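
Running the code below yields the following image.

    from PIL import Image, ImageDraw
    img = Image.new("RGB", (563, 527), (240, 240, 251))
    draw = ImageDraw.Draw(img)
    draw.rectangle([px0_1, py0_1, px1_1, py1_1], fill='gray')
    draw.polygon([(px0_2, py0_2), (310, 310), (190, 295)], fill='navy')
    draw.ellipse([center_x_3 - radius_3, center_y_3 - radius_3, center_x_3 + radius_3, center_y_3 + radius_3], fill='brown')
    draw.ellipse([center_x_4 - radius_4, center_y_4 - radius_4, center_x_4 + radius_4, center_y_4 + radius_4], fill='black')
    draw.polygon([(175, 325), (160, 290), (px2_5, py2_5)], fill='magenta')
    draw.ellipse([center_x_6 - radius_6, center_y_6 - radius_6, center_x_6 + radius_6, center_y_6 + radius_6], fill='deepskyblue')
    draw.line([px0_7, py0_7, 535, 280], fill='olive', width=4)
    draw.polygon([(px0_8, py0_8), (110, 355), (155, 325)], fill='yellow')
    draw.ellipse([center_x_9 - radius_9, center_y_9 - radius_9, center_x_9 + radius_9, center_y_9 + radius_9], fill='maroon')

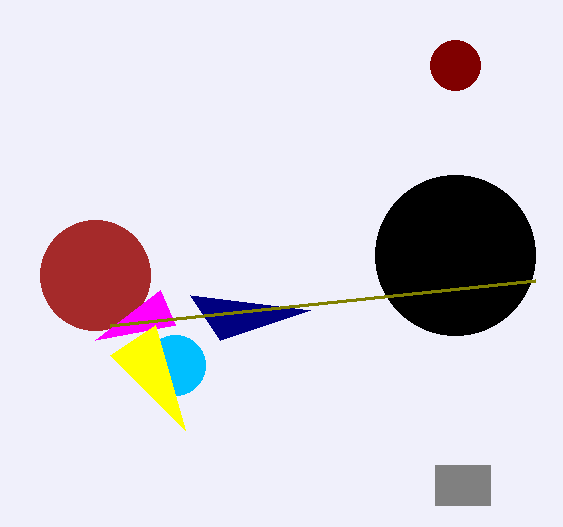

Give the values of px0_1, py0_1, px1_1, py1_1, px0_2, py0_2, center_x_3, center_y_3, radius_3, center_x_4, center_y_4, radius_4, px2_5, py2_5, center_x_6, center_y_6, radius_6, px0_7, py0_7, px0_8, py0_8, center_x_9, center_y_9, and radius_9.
px0_1 = 435, py0_1 = 465, px1_1 = 490, py1_1 = 505, px0_2 = 220, py0_2 = 340, center_x_3 = 95, center_y_3 = 275, radius_3 = 55, center_x_4 = 455, center_y_4 = 255, radius_4 = 80, px2_5 = 95, py2_5 = 340, center_x_6 = 175, center_y_6 = 365, radius_6 = 30, px0_7 = 110, py0_7 = 325, px0_8 = 185, py0_8 = 430, center_x_9 = 455, center_y_9 = 65, radius_9 = 25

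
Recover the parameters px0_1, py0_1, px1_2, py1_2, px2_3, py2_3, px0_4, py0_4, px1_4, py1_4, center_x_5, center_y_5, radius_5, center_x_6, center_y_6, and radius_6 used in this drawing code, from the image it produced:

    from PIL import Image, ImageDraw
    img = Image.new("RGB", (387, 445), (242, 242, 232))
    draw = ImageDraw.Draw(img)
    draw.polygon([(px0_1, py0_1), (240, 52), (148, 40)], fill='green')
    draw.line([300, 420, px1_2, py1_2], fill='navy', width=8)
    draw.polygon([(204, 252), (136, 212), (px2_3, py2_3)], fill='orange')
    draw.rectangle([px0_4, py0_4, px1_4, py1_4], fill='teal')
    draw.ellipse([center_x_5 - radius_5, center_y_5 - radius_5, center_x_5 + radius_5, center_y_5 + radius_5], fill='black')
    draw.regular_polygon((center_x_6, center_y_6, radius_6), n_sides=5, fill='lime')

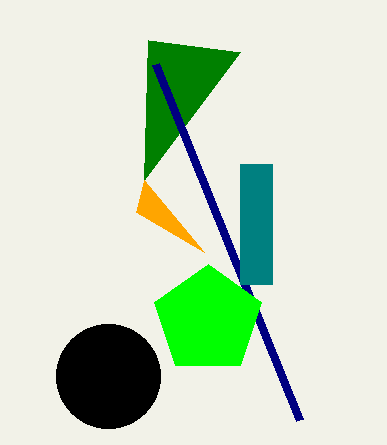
px0_1 = 144
py0_1 = 180
px1_2 = 156
py1_2 = 64
px2_3 = 144
py2_3 = 180
px0_4 = 240
py0_4 = 164
px1_4 = 272
py1_4 = 284
center_x_5 = 108
center_y_5 = 376
radius_5 = 52
center_x_6 = 208
center_y_6 = 320
radius_6 = 56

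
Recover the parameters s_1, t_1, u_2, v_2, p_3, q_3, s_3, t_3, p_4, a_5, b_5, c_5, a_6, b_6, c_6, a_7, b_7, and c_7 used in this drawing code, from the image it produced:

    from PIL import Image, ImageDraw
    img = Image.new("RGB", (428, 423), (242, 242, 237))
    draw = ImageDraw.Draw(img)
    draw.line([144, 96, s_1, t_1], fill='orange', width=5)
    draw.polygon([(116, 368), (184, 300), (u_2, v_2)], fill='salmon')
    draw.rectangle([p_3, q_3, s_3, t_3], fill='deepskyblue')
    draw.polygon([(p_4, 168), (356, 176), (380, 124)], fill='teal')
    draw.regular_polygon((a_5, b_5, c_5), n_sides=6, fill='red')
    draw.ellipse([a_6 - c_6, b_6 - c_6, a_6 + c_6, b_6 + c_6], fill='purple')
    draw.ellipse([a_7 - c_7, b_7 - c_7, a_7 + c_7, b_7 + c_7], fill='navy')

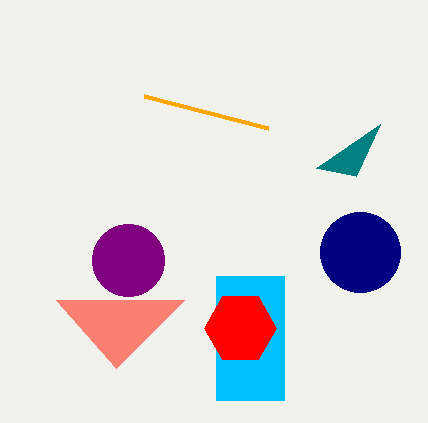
s_1 = 268, t_1 = 128, u_2 = 56, v_2 = 300, p_3 = 216, q_3 = 276, s_3 = 284, t_3 = 400, p_4 = 316, a_5 = 240, b_5 = 328, c_5 = 36, a_6 = 128, b_6 = 260, c_6 = 36, a_7 = 360, b_7 = 252, c_7 = 40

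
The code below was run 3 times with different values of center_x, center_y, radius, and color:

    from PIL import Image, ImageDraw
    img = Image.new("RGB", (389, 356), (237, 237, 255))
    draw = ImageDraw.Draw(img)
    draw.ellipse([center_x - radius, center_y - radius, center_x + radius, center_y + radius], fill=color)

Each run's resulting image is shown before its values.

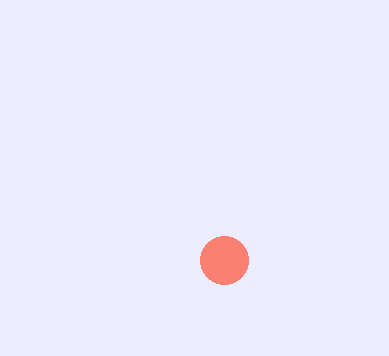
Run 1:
center_x = 224, center_y = 260, radius = 24, color = 'salmon'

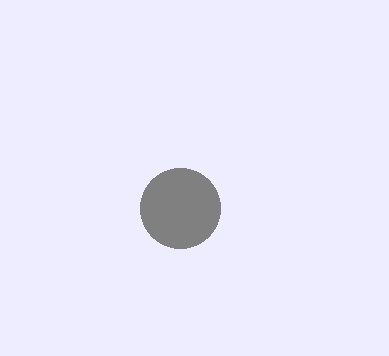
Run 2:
center_x = 180; center_y = 208; radius = 40; color = 'gray'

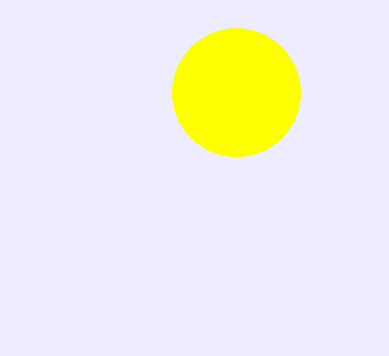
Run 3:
center_x = 236, center_y = 92, radius = 64, color = 'yellow'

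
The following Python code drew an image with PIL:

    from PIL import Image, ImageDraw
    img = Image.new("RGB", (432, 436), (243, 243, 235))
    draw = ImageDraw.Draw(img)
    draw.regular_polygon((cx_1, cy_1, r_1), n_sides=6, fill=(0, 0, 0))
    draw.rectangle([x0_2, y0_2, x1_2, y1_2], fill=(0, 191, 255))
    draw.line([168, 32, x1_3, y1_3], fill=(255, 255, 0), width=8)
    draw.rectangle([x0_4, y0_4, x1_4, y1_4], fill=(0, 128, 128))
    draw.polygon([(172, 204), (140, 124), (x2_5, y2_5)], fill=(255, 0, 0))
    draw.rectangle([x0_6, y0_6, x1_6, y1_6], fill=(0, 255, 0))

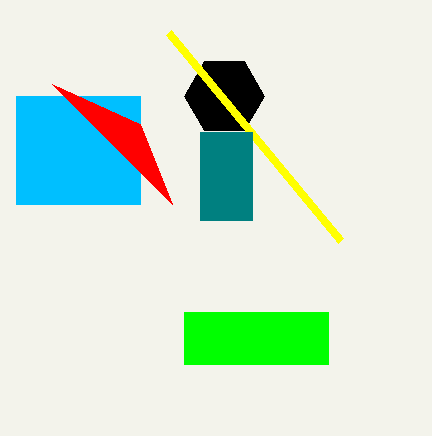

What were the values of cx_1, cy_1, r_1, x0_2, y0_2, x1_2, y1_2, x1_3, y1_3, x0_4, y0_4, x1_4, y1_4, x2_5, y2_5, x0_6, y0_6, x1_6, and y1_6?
cx_1 = 224, cy_1 = 96, r_1 = 40, x0_2 = 16, y0_2 = 96, x1_2 = 140, y1_2 = 204, x1_3 = 340, y1_3 = 240, x0_4 = 200, y0_4 = 132, x1_4 = 252, y1_4 = 220, x2_5 = 52, y2_5 = 84, x0_6 = 184, y0_6 = 312, x1_6 = 328, y1_6 = 364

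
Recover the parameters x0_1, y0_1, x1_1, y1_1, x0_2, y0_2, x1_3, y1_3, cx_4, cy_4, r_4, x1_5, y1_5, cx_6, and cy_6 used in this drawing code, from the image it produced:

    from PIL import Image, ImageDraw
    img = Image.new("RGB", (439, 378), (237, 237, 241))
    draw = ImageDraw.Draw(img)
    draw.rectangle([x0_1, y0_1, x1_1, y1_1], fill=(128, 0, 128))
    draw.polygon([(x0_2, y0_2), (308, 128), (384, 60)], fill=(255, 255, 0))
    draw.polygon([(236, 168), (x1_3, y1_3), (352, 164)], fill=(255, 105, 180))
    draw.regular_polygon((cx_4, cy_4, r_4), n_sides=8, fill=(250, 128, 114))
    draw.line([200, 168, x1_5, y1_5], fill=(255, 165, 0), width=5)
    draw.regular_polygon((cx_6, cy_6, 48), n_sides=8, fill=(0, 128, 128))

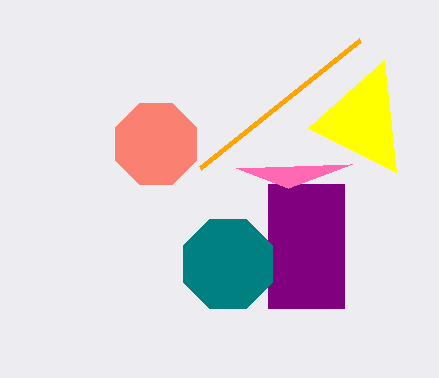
x0_1 = 268, y0_1 = 184, x1_1 = 344, y1_1 = 308, x0_2 = 396, y0_2 = 172, x1_3 = 288, y1_3 = 188, cx_4 = 156, cy_4 = 144, r_4 = 44, x1_5 = 360, y1_5 = 40, cx_6 = 228, cy_6 = 264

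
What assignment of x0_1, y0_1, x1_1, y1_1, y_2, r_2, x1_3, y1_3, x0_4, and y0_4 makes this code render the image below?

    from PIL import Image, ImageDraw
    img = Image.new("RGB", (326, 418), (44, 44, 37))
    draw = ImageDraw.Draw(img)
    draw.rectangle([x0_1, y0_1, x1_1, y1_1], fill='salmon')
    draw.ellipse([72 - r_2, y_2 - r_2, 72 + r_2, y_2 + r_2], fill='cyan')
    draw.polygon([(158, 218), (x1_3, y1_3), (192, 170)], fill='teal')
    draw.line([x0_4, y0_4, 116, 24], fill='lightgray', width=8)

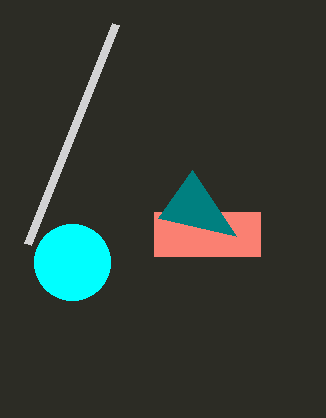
x0_1 = 154
y0_1 = 212
x1_1 = 260
y1_1 = 256
y_2 = 262
r_2 = 38
x1_3 = 236
y1_3 = 236
x0_4 = 28
y0_4 = 244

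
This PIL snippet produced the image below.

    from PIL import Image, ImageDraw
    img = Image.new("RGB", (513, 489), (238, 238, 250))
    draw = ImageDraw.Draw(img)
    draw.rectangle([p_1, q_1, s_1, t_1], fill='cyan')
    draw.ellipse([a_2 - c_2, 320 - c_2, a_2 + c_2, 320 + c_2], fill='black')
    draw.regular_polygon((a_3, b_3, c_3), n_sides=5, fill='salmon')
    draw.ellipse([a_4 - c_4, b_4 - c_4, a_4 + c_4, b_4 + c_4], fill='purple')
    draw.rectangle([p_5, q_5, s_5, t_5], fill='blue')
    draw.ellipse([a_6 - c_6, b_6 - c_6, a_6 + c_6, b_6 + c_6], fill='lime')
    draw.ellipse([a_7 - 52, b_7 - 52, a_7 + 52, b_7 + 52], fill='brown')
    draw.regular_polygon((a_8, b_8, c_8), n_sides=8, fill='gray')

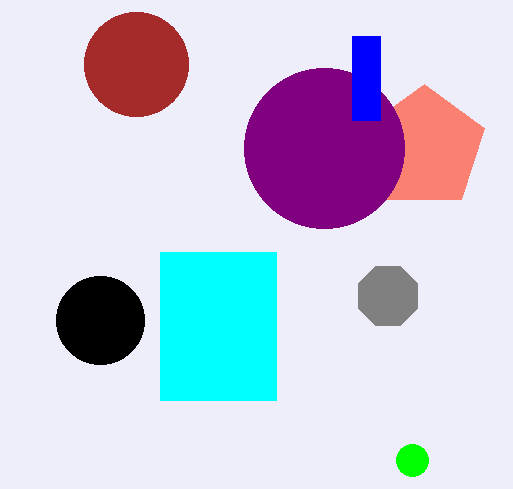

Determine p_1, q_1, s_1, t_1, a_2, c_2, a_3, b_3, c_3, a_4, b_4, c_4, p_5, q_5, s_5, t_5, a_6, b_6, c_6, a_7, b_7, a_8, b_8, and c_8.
p_1 = 160; q_1 = 252; s_1 = 276; t_1 = 400; a_2 = 100; c_2 = 44; a_3 = 424; b_3 = 148; c_3 = 64; a_4 = 324; b_4 = 148; c_4 = 80; p_5 = 352; q_5 = 36; s_5 = 380; t_5 = 120; a_6 = 412; b_6 = 460; c_6 = 16; a_7 = 136; b_7 = 64; a_8 = 388; b_8 = 296; c_8 = 32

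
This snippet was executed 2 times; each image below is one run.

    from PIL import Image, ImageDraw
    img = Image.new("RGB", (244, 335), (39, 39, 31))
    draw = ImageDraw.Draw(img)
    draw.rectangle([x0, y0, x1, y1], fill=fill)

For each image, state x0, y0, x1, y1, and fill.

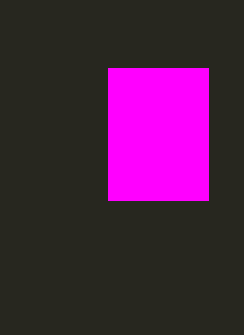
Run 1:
x0 = 108, y0 = 68, x1 = 208, y1 = 200, fill = 'magenta'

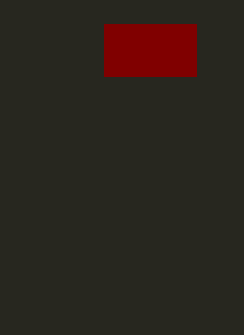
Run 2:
x0 = 104
y0 = 24
x1 = 196
y1 = 76
fill = 'maroon'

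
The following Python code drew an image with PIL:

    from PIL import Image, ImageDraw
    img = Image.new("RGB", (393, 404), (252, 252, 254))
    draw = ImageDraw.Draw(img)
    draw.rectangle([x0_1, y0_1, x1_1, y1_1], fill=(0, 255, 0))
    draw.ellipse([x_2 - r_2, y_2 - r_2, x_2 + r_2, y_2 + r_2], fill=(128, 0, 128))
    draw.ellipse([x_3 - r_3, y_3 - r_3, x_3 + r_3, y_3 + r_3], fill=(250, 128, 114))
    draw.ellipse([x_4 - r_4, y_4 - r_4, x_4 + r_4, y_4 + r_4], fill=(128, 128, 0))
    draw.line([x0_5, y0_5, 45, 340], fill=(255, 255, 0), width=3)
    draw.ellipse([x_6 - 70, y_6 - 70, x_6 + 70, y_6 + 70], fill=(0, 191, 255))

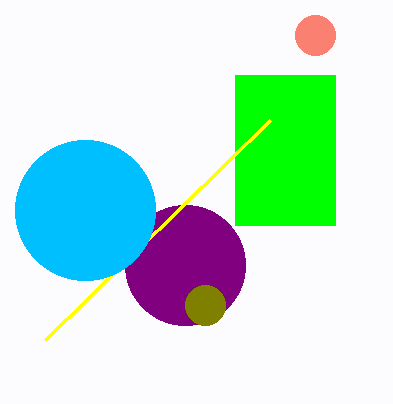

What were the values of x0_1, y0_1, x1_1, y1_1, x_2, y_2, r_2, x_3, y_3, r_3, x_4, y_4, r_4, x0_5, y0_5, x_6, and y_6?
x0_1 = 235, y0_1 = 75, x1_1 = 335, y1_1 = 225, x_2 = 185, y_2 = 265, r_2 = 60, x_3 = 315, y_3 = 35, r_3 = 20, x_4 = 205, y_4 = 305, r_4 = 20, x0_5 = 270, y0_5 = 120, x_6 = 85, y_6 = 210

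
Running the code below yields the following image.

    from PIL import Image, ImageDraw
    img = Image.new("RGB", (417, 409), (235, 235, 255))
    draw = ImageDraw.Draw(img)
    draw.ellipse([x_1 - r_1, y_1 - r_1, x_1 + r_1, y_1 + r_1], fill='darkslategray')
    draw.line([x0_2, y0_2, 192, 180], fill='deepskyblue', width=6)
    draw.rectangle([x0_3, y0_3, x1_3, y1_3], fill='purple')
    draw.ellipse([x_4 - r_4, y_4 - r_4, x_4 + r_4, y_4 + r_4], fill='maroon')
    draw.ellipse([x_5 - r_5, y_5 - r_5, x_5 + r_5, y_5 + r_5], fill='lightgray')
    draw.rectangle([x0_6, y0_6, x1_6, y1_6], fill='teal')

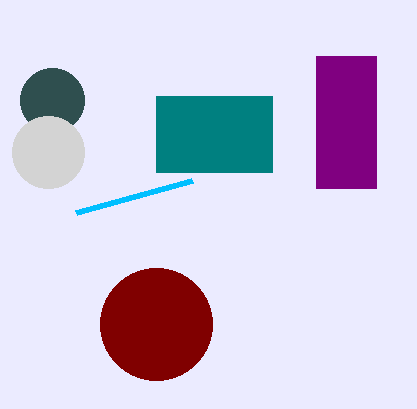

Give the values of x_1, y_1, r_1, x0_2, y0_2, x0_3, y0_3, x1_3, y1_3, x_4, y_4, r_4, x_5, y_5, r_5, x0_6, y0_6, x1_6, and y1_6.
x_1 = 52, y_1 = 100, r_1 = 32, x0_2 = 76, y0_2 = 212, x0_3 = 316, y0_3 = 56, x1_3 = 376, y1_3 = 188, x_4 = 156, y_4 = 324, r_4 = 56, x_5 = 48, y_5 = 152, r_5 = 36, x0_6 = 156, y0_6 = 96, x1_6 = 272, y1_6 = 172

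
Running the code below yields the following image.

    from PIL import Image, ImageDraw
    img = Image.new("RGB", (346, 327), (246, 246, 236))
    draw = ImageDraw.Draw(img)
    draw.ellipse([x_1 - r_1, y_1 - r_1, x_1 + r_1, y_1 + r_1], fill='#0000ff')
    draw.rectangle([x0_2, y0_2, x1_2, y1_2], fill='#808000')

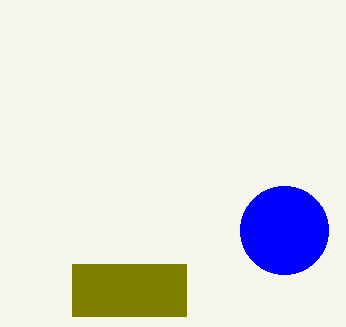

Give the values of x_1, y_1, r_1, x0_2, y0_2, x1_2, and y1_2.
x_1 = 284, y_1 = 230, r_1 = 44, x0_2 = 72, y0_2 = 264, x1_2 = 186, y1_2 = 316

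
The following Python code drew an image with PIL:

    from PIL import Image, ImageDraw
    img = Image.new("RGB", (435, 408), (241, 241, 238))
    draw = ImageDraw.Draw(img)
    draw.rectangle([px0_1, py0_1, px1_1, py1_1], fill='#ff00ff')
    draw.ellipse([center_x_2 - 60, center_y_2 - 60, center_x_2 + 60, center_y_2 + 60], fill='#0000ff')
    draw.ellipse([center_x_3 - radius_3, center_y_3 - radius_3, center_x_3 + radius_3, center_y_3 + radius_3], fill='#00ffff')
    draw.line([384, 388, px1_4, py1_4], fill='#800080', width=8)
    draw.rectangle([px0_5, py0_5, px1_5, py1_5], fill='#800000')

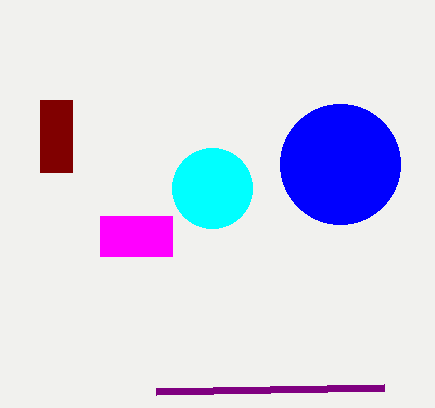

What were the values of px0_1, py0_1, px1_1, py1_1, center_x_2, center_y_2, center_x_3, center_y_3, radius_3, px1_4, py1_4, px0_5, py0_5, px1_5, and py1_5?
px0_1 = 100
py0_1 = 216
px1_1 = 172
py1_1 = 256
center_x_2 = 340
center_y_2 = 164
center_x_3 = 212
center_y_3 = 188
radius_3 = 40
px1_4 = 156
py1_4 = 392
px0_5 = 40
py0_5 = 100
px1_5 = 72
py1_5 = 172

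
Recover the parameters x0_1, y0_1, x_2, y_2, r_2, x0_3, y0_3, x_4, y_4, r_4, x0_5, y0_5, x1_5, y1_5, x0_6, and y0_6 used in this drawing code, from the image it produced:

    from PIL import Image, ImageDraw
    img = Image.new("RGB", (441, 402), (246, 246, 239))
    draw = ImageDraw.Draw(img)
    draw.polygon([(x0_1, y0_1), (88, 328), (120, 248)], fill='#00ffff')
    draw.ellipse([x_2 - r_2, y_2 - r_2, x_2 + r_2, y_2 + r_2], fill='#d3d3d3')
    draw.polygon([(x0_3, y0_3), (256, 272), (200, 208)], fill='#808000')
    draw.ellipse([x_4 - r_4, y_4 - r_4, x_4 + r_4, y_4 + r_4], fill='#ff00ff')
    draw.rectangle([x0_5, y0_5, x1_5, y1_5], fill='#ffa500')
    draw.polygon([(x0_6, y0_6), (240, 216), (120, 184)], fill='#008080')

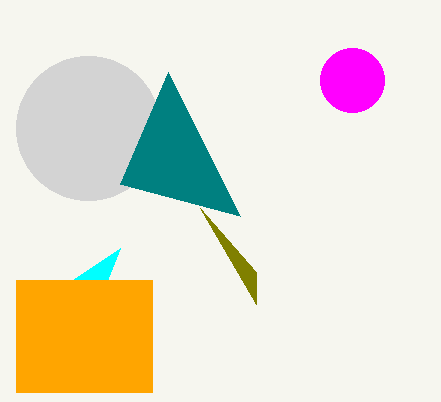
x0_1 = 72, y0_1 = 280, x_2 = 88, y_2 = 128, r_2 = 72, x0_3 = 256, y0_3 = 304, x_4 = 352, y_4 = 80, r_4 = 32, x0_5 = 16, y0_5 = 280, x1_5 = 152, y1_5 = 392, x0_6 = 168, y0_6 = 72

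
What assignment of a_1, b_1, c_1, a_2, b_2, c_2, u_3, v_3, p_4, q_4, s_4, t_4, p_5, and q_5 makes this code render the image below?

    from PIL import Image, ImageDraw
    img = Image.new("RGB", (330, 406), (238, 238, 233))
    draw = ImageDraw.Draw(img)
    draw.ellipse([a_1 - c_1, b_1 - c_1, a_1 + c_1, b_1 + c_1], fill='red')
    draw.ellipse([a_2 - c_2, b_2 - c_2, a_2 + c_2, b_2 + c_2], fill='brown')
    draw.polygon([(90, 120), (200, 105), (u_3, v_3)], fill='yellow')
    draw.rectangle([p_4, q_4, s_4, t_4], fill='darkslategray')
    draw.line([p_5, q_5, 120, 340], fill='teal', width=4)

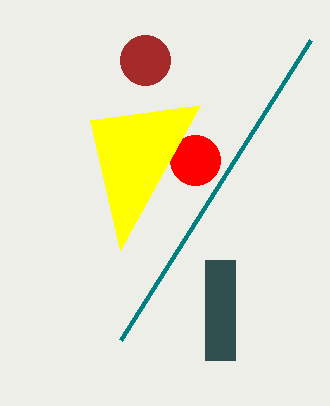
a_1 = 195
b_1 = 160
c_1 = 25
a_2 = 145
b_2 = 60
c_2 = 25
u_3 = 120
v_3 = 250
p_4 = 205
q_4 = 260
s_4 = 235
t_4 = 360
p_5 = 310
q_5 = 40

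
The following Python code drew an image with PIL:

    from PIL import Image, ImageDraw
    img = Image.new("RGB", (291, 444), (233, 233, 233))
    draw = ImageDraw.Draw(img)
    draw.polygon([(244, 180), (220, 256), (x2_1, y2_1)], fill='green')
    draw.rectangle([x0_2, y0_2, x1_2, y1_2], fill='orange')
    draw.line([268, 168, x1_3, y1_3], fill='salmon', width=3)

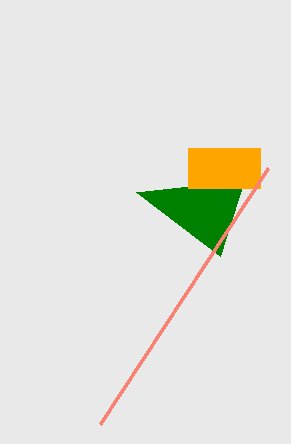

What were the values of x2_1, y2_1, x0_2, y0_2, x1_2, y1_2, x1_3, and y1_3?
x2_1 = 136, y2_1 = 192, x0_2 = 188, y0_2 = 148, x1_2 = 260, y1_2 = 188, x1_3 = 100, y1_3 = 424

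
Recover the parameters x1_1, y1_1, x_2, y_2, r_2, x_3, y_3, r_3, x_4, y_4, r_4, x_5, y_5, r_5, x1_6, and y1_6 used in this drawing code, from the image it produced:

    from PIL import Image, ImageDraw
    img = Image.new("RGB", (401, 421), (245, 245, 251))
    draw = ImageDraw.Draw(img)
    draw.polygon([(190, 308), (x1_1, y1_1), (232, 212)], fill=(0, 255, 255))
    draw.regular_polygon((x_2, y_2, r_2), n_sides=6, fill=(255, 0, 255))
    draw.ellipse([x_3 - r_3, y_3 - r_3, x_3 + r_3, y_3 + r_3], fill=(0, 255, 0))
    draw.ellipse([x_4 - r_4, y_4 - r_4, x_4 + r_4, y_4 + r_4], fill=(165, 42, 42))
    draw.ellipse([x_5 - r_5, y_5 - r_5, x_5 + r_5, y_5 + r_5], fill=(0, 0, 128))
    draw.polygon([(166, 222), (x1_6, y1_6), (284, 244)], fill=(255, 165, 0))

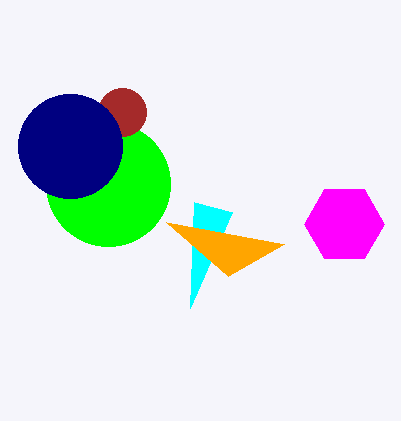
x1_1 = 194
y1_1 = 202
x_2 = 344
y_2 = 224
r_2 = 40
x_3 = 108
y_3 = 184
r_3 = 62
x_4 = 122
y_4 = 112
r_4 = 24
x_5 = 70
y_5 = 146
r_5 = 52
x1_6 = 228
y1_6 = 276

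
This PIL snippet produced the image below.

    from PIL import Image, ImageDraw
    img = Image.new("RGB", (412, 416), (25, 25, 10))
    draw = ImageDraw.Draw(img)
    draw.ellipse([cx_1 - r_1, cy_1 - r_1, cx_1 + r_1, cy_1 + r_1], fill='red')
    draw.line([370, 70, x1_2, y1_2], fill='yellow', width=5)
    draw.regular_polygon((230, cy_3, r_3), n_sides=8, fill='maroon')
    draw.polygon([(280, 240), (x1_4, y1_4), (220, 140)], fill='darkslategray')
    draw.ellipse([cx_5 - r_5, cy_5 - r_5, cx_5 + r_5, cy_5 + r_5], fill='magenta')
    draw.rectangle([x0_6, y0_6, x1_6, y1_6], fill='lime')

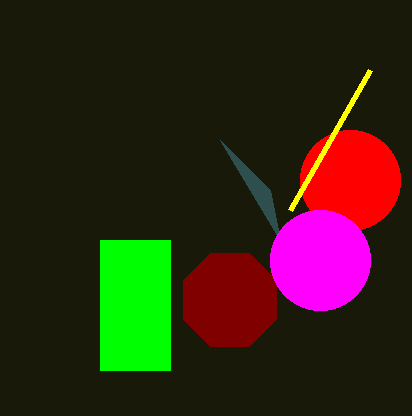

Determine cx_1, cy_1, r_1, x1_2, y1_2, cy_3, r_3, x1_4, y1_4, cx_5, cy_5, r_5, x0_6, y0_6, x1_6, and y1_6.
cx_1 = 350; cy_1 = 180; r_1 = 50; x1_2 = 290; y1_2 = 210; cy_3 = 300; r_3 = 50; x1_4 = 270; y1_4 = 190; cx_5 = 320; cy_5 = 260; r_5 = 50; x0_6 = 100; y0_6 = 240; x1_6 = 170; y1_6 = 370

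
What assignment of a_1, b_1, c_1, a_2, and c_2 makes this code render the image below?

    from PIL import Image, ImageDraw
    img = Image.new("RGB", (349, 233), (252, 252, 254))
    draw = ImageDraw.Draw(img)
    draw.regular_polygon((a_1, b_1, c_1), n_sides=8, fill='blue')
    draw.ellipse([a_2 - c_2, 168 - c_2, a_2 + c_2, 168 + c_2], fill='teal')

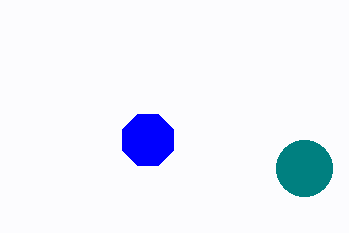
a_1 = 148
b_1 = 140
c_1 = 28
a_2 = 304
c_2 = 28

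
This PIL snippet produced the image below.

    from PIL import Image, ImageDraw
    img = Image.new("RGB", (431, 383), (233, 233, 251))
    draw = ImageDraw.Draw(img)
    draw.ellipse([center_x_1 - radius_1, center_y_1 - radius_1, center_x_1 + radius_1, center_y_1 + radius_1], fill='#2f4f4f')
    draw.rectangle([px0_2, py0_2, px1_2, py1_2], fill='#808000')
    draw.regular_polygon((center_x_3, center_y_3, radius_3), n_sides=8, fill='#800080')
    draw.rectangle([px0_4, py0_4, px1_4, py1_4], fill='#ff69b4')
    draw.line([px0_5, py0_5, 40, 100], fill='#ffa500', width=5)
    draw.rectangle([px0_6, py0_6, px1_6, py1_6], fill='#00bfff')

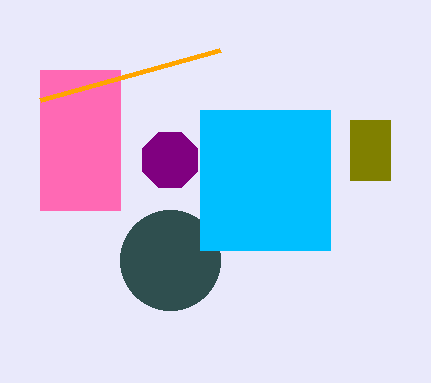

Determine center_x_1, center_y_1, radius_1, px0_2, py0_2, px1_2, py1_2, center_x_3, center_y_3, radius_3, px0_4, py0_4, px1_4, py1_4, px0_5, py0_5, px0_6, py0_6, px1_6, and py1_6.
center_x_1 = 170
center_y_1 = 260
radius_1 = 50
px0_2 = 350
py0_2 = 120
px1_2 = 390
py1_2 = 180
center_x_3 = 170
center_y_3 = 160
radius_3 = 30
px0_4 = 40
py0_4 = 70
px1_4 = 120
py1_4 = 210
px0_5 = 220
py0_5 = 50
px0_6 = 200
py0_6 = 110
px1_6 = 330
py1_6 = 250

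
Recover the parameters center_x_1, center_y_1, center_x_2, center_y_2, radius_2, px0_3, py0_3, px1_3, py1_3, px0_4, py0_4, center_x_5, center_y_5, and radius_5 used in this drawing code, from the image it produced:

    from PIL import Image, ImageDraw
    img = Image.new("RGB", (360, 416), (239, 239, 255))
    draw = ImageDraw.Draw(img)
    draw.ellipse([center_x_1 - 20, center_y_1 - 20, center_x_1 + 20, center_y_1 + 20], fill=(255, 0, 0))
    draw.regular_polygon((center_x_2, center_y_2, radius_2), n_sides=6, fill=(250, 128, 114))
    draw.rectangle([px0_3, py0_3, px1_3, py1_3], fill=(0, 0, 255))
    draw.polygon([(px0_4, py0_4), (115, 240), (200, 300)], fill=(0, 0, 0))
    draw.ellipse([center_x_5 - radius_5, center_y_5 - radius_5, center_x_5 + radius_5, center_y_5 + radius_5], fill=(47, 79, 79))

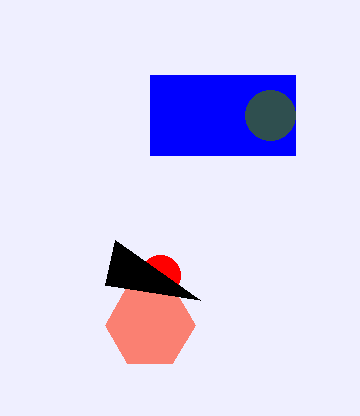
center_x_1 = 160
center_y_1 = 275
center_x_2 = 150
center_y_2 = 325
radius_2 = 45
px0_3 = 150
py0_3 = 75
px1_3 = 295
py1_3 = 155
px0_4 = 105
py0_4 = 285
center_x_5 = 270
center_y_5 = 115
radius_5 = 25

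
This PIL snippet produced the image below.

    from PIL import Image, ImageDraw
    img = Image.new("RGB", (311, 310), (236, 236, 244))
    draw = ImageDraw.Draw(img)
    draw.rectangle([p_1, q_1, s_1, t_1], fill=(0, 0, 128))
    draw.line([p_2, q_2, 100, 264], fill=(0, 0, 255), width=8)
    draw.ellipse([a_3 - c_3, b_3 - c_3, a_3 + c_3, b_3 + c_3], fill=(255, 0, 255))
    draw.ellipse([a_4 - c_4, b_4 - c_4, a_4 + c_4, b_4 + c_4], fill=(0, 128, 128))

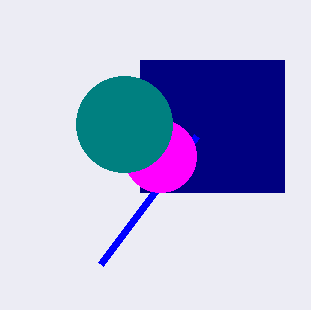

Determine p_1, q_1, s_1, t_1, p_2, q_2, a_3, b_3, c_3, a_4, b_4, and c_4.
p_1 = 140, q_1 = 60, s_1 = 284, t_1 = 192, p_2 = 196, q_2 = 136, a_3 = 160, b_3 = 156, c_3 = 36, a_4 = 124, b_4 = 124, c_4 = 48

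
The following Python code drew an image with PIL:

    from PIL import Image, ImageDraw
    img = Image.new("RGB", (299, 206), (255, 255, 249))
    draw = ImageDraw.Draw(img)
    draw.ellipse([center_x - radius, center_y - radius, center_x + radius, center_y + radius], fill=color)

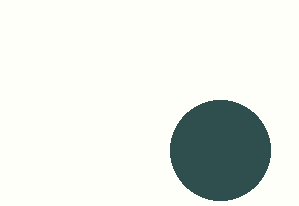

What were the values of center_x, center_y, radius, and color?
center_x = 220; center_y = 150; radius = 50; color = 'darkslategray'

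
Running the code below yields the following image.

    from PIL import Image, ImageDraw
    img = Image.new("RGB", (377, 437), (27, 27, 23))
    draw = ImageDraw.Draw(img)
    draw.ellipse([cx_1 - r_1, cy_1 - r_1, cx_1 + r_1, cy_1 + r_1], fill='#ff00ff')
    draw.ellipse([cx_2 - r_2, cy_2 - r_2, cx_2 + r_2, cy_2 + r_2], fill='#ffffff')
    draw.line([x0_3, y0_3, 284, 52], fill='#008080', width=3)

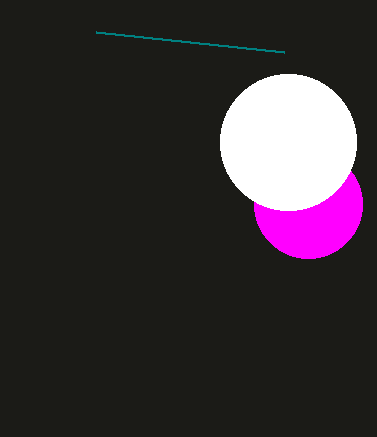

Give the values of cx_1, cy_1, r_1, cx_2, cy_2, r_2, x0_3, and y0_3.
cx_1 = 308
cy_1 = 204
r_1 = 54
cx_2 = 288
cy_2 = 142
r_2 = 68
x0_3 = 96
y0_3 = 32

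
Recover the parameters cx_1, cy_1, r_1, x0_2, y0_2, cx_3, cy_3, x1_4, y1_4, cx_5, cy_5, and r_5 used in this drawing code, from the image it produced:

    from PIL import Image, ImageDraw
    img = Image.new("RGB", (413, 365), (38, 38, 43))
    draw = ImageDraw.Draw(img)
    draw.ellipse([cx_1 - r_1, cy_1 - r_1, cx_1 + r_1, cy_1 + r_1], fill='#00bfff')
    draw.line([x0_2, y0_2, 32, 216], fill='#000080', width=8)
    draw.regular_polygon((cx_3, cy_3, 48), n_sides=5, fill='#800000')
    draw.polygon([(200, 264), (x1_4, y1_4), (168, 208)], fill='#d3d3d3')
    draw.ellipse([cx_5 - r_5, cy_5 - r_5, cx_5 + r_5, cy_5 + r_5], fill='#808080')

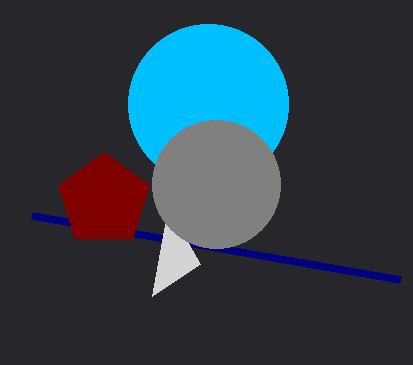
cx_1 = 208; cy_1 = 104; r_1 = 80; x0_2 = 400; y0_2 = 280; cx_3 = 104; cy_3 = 200; x1_4 = 152; y1_4 = 296; cx_5 = 216; cy_5 = 184; r_5 = 64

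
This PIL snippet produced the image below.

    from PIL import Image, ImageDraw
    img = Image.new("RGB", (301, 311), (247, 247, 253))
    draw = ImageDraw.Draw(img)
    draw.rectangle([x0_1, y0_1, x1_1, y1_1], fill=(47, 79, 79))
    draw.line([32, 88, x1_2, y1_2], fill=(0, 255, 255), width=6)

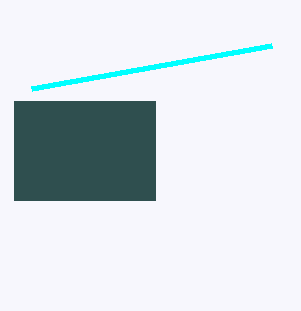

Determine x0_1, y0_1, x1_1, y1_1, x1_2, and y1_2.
x0_1 = 14
y0_1 = 101
x1_1 = 155
y1_1 = 200
x1_2 = 272
y1_2 = 45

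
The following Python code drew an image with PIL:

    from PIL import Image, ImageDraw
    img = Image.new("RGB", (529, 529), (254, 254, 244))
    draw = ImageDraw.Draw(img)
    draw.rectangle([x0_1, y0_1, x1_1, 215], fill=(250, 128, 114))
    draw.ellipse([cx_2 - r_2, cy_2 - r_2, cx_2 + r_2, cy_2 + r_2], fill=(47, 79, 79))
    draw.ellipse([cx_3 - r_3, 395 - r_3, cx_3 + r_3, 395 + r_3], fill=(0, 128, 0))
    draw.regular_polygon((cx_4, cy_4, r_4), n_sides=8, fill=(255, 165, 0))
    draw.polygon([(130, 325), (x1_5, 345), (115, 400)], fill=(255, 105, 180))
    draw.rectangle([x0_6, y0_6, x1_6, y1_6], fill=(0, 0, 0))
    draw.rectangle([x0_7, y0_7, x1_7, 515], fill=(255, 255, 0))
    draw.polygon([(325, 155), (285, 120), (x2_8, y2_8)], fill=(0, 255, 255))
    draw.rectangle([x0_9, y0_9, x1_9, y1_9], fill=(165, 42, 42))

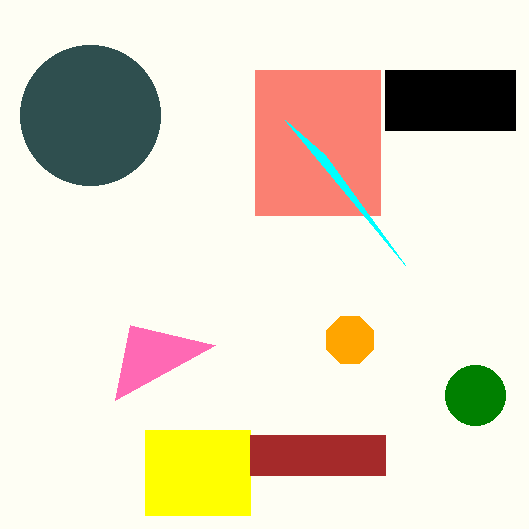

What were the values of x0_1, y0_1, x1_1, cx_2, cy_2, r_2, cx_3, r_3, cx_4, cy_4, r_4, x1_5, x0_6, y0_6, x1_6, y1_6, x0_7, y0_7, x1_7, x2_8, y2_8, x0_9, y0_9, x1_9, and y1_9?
x0_1 = 255, y0_1 = 70, x1_1 = 380, cx_2 = 90, cy_2 = 115, r_2 = 70, cx_3 = 475, r_3 = 30, cx_4 = 350, cy_4 = 340, r_4 = 25, x1_5 = 215, x0_6 = 385, y0_6 = 70, x1_6 = 515, y1_6 = 130, x0_7 = 145, y0_7 = 430, x1_7 = 250, x2_8 = 405, y2_8 = 265, x0_9 = 250, y0_9 = 435, x1_9 = 385, y1_9 = 475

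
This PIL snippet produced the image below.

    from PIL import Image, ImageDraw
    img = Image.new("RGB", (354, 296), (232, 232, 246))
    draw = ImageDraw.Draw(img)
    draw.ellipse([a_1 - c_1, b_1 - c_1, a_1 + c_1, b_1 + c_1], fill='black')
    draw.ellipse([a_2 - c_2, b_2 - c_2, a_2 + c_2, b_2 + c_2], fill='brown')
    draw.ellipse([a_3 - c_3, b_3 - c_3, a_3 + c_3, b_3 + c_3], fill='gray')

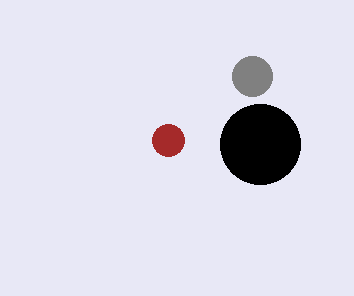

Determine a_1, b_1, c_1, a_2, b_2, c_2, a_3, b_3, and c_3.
a_1 = 260, b_1 = 144, c_1 = 40, a_2 = 168, b_2 = 140, c_2 = 16, a_3 = 252, b_3 = 76, c_3 = 20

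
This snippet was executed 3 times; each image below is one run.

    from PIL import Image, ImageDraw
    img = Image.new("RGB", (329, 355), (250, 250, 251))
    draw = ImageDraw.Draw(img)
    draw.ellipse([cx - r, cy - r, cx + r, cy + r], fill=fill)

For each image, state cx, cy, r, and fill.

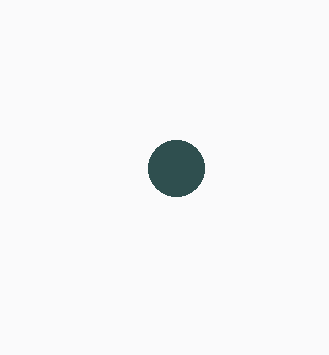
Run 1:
cx = 176; cy = 168; r = 28; fill = 'darkslategray'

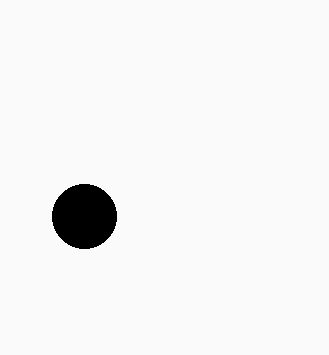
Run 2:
cx = 84; cy = 216; r = 32; fill = 'black'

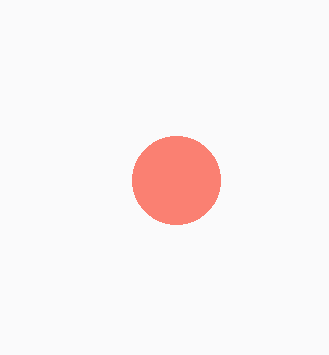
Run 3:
cx = 176, cy = 180, r = 44, fill = 'salmon'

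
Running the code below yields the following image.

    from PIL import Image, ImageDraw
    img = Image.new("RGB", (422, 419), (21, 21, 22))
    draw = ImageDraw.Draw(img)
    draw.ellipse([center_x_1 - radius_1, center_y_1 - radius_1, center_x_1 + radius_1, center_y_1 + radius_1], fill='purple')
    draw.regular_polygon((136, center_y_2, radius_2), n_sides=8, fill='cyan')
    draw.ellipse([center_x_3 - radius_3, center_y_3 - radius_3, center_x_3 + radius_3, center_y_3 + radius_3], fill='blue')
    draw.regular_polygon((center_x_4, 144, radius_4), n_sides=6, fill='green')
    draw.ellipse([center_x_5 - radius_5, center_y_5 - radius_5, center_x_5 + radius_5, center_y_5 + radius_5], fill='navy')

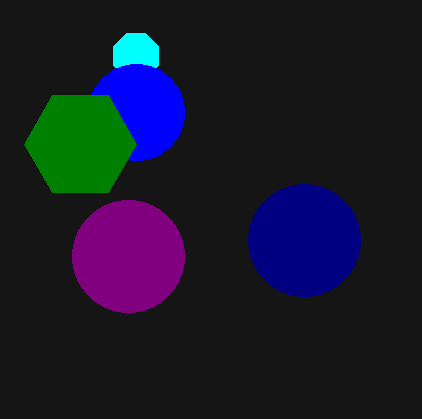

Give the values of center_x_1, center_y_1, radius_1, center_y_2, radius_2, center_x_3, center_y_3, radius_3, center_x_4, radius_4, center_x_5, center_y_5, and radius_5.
center_x_1 = 128
center_y_1 = 256
radius_1 = 56
center_y_2 = 56
radius_2 = 24
center_x_3 = 136
center_y_3 = 112
radius_3 = 48
center_x_4 = 80
radius_4 = 56
center_x_5 = 304
center_y_5 = 240
radius_5 = 56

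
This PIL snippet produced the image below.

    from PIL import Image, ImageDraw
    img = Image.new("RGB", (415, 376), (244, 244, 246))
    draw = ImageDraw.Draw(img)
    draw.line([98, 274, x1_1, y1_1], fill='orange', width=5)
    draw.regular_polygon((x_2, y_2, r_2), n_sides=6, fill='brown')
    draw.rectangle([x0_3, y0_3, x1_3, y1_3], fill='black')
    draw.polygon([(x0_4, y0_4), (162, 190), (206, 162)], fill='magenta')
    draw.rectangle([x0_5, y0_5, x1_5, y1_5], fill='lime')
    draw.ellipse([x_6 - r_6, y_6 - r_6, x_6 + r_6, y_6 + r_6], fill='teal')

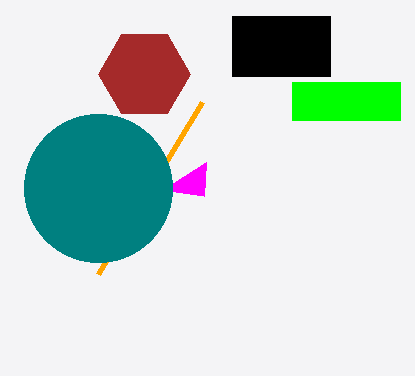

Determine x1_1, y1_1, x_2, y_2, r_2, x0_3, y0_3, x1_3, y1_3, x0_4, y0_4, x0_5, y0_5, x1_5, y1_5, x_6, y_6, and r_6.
x1_1 = 202; y1_1 = 102; x_2 = 144; y_2 = 74; r_2 = 46; x0_3 = 232; y0_3 = 16; x1_3 = 330; y1_3 = 76; x0_4 = 204; y0_4 = 196; x0_5 = 292; y0_5 = 82; x1_5 = 400; y1_5 = 120; x_6 = 98; y_6 = 188; r_6 = 74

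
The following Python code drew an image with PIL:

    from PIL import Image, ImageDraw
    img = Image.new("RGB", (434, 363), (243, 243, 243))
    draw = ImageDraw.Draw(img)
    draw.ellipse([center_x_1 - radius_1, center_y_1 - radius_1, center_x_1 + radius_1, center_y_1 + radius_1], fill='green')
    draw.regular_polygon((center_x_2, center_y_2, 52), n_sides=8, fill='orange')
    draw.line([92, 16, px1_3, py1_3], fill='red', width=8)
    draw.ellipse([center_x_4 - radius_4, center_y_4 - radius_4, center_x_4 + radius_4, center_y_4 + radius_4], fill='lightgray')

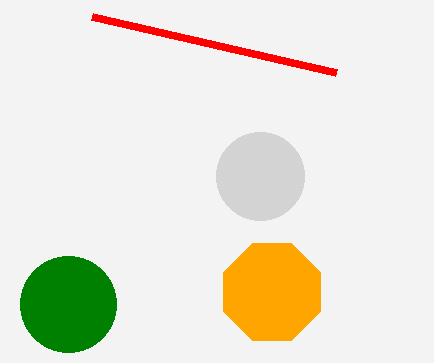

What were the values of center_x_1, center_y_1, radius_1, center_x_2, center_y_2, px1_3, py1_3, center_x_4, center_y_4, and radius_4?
center_x_1 = 68
center_y_1 = 304
radius_1 = 48
center_x_2 = 272
center_y_2 = 292
px1_3 = 336
py1_3 = 72
center_x_4 = 260
center_y_4 = 176
radius_4 = 44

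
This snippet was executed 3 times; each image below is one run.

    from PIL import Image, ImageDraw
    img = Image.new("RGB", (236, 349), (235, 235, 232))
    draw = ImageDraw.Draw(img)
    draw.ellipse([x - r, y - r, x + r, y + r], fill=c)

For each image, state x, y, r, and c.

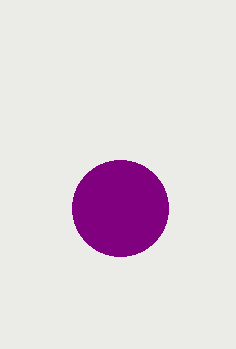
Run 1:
x = 120; y = 208; r = 48; c = 'purple'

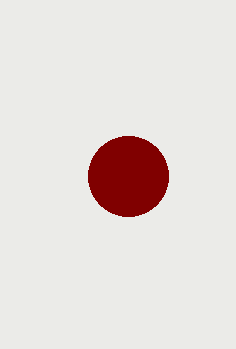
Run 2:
x = 128
y = 176
r = 40
c = 'maroon'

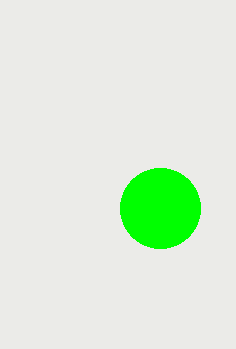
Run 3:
x = 160, y = 208, r = 40, c = 'lime'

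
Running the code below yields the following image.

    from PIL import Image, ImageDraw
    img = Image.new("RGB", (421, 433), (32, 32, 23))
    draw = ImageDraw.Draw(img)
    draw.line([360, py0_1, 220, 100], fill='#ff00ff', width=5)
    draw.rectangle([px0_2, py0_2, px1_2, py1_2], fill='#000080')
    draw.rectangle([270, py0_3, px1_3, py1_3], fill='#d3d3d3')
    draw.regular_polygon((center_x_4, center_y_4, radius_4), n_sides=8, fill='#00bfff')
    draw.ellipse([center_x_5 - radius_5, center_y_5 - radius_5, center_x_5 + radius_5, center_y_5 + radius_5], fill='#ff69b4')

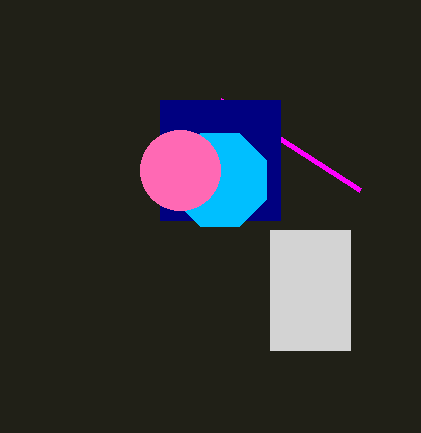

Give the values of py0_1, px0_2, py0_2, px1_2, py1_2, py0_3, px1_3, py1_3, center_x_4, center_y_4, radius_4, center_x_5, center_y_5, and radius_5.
py0_1 = 190; px0_2 = 160; py0_2 = 100; px1_2 = 280; py1_2 = 220; py0_3 = 230; px1_3 = 350; py1_3 = 350; center_x_4 = 220; center_y_4 = 180; radius_4 = 50; center_x_5 = 180; center_y_5 = 170; radius_5 = 40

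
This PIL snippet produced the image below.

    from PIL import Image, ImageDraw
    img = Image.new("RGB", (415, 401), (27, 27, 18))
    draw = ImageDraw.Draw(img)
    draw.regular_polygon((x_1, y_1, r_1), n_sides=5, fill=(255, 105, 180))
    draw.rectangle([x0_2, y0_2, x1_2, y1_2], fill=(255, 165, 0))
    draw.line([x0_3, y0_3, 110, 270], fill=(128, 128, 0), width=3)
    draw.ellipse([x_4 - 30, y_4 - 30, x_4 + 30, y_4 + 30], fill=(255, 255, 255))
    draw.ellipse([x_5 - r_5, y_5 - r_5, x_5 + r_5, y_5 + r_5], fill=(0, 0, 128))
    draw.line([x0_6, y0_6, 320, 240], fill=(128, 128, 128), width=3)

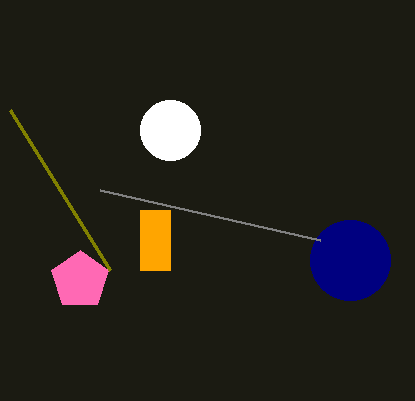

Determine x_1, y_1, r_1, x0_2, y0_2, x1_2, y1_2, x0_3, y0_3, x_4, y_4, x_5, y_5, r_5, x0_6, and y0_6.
x_1 = 80; y_1 = 280; r_1 = 30; x0_2 = 140; y0_2 = 210; x1_2 = 170; y1_2 = 270; x0_3 = 10; y0_3 = 110; x_4 = 170; y_4 = 130; x_5 = 350; y_5 = 260; r_5 = 40; x0_6 = 100; y0_6 = 190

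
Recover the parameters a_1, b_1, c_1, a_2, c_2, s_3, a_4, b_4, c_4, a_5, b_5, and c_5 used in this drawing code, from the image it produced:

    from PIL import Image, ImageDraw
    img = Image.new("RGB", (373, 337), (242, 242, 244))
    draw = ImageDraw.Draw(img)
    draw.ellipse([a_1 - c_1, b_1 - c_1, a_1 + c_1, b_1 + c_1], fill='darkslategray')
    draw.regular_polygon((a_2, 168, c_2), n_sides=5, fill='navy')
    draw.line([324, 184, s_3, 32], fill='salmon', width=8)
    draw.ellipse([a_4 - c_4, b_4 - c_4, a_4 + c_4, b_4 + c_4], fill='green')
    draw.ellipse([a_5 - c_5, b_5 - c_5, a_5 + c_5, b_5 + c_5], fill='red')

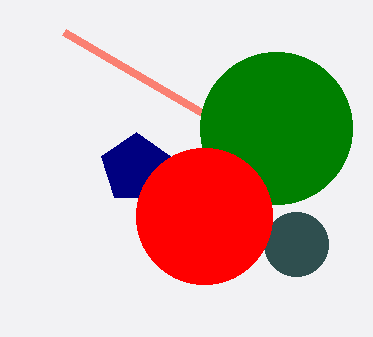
a_1 = 296; b_1 = 244; c_1 = 32; a_2 = 136; c_2 = 36; s_3 = 64; a_4 = 276; b_4 = 128; c_4 = 76; a_5 = 204; b_5 = 216; c_5 = 68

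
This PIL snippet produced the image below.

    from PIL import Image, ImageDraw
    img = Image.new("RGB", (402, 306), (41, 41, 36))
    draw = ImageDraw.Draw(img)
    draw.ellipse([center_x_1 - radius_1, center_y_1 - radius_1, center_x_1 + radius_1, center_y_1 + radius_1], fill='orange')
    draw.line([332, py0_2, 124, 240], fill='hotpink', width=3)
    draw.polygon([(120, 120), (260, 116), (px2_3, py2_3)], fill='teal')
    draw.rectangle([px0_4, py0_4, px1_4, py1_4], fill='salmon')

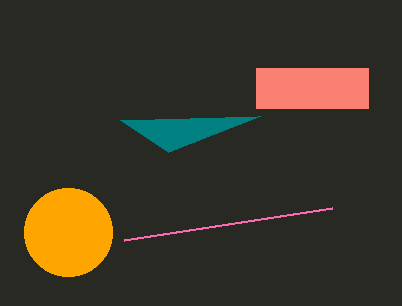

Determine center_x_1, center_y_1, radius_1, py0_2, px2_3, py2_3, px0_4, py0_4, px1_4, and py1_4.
center_x_1 = 68; center_y_1 = 232; radius_1 = 44; py0_2 = 208; px2_3 = 168; py2_3 = 152; px0_4 = 256; py0_4 = 68; px1_4 = 368; py1_4 = 108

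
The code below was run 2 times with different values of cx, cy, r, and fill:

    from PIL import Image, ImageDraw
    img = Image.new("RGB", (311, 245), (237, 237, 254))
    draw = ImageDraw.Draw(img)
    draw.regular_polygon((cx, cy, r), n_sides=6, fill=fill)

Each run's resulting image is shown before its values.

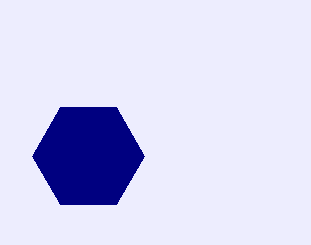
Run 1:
cx = 88, cy = 156, r = 56, fill = 'navy'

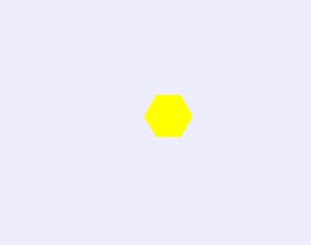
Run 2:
cx = 168; cy = 116; r = 24; fill = 'yellow'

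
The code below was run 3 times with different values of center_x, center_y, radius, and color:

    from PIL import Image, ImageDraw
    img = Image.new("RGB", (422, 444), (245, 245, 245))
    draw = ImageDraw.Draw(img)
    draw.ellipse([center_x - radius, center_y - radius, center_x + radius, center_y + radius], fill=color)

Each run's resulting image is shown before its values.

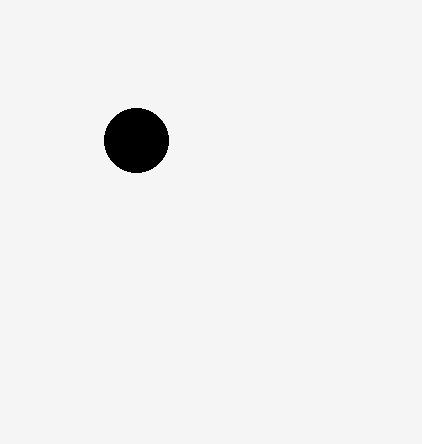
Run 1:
center_x = 136
center_y = 140
radius = 32
color = 'black'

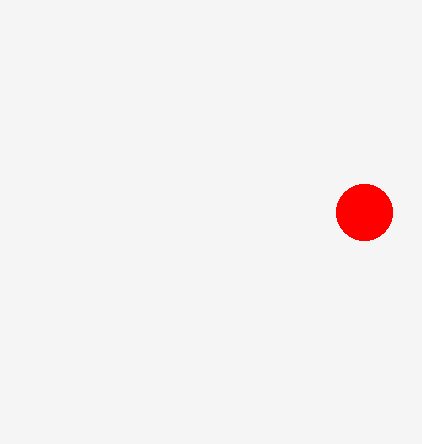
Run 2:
center_x = 364, center_y = 212, radius = 28, color = 'red'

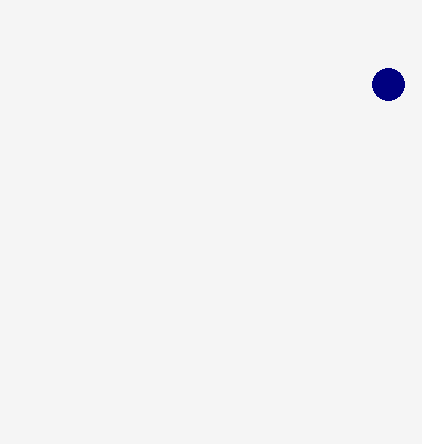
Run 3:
center_x = 388, center_y = 84, radius = 16, color = 'navy'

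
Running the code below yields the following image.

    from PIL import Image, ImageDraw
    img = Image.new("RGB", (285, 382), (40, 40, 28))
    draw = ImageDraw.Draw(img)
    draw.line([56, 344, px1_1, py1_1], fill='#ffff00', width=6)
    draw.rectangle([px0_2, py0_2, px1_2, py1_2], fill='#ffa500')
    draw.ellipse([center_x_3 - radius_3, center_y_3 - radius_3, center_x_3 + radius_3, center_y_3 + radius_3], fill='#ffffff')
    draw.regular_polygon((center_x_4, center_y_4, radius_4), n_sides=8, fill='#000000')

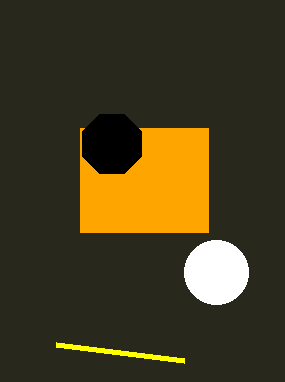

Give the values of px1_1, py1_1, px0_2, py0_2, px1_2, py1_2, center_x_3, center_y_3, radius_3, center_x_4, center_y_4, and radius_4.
px1_1 = 184
py1_1 = 360
px0_2 = 80
py0_2 = 128
px1_2 = 208
py1_2 = 232
center_x_3 = 216
center_y_3 = 272
radius_3 = 32
center_x_4 = 112
center_y_4 = 144
radius_4 = 32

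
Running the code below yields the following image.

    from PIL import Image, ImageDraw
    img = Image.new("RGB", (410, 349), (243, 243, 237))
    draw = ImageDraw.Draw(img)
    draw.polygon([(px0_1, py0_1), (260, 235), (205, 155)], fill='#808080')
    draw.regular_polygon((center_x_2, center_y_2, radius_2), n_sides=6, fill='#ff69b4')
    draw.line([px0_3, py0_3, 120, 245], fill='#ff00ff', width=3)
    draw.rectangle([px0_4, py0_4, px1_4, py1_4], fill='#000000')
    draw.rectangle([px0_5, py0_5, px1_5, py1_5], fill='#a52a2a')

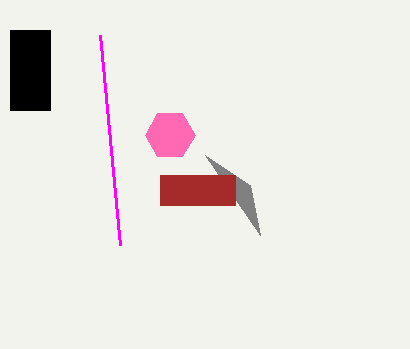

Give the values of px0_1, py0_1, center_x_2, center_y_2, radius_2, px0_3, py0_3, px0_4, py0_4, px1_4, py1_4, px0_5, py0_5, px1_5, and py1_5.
px0_1 = 250; py0_1 = 185; center_x_2 = 170; center_y_2 = 135; radius_2 = 25; px0_3 = 100; py0_3 = 35; px0_4 = 10; py0_4 = 30; px1_4 = 50; py1_4 = 110; px0_5 = 160; py0_5 = 175; px1_5 = 235; py1_5 = 205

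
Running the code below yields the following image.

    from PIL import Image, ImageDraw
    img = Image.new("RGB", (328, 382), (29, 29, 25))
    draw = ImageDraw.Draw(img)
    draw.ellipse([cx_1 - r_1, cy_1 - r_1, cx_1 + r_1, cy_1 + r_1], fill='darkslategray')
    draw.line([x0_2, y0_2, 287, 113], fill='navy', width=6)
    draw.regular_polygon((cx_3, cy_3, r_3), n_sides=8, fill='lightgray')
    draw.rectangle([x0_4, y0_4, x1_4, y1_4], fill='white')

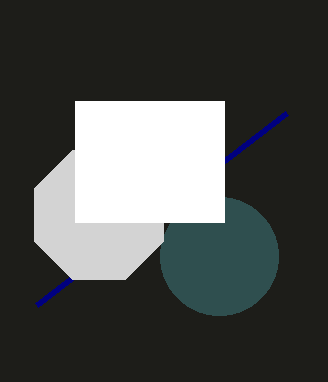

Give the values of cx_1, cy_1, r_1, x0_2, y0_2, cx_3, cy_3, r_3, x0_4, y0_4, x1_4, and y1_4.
cx_1 = 219, cy_1 = 256, r_1 = 59, x0_2 = 37, y0_2 = 305, cx_3 = 99, cy_3 = 215, r_3 = 70, x0_4 = 75, y0_4 = 101, x1_4 = 224, y1_4 = 222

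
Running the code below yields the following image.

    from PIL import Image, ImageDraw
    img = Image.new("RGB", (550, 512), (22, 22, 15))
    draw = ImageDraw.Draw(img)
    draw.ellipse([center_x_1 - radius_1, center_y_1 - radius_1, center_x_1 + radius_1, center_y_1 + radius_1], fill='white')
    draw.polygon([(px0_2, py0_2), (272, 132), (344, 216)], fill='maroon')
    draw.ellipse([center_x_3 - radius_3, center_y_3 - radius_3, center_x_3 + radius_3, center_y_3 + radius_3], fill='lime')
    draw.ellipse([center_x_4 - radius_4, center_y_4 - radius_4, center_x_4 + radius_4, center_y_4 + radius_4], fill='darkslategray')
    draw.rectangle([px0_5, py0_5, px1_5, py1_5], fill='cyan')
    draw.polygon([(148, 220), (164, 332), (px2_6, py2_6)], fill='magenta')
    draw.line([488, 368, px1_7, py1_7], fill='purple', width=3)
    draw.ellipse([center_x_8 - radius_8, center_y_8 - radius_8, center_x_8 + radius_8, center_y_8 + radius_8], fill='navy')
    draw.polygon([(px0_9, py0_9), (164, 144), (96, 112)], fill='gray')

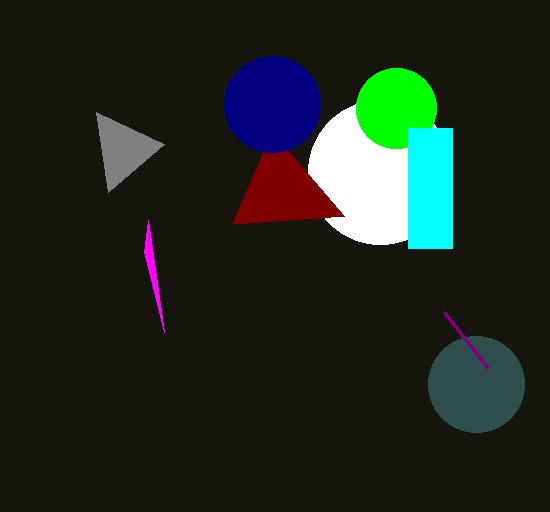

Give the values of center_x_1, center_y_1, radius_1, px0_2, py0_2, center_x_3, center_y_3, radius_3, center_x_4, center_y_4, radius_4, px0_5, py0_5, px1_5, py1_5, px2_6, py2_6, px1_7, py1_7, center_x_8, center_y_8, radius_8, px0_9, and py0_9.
center_x_1 = 380; center_y_1 = 172; radius_1 = 72; px0_2 = 232; py0_2 = 224; center_x_3 = 396; center_y_3 = 108; radius_3 = 40; center_x_4 = 476; center_y_4 = 384; radius_4 = 48; px0_5 = 408; py0_5 = 128; px1_5 = 452; py1_5 = 248; px2_6 = 144; py2_6 = 252; px1_7 = 444; py1_7 = 312; center_x_8 = 272; center_y_8 = 104; radius_8 = 48; px0_9 = 108; py0_9 = 192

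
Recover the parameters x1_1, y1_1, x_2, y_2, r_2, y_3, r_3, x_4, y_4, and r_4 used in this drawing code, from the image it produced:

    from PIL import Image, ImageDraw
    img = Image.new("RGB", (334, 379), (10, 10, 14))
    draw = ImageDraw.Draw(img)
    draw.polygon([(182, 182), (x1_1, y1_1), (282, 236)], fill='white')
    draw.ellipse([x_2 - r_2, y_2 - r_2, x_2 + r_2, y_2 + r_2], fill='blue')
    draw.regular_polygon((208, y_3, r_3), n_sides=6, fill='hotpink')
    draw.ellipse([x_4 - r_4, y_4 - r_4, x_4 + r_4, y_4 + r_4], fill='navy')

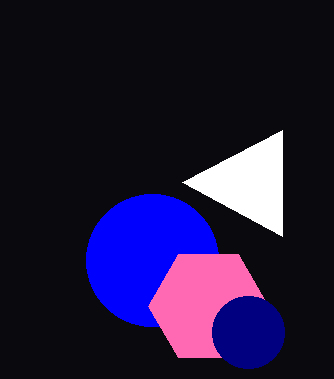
x1_1 = 282; y1_1 = 130; x_2 = 152; y_2 = 260; r_2 = 66; y_3 = 306; r_3 = 60; x_4 = 248; y_4 = 332; r_4 = 36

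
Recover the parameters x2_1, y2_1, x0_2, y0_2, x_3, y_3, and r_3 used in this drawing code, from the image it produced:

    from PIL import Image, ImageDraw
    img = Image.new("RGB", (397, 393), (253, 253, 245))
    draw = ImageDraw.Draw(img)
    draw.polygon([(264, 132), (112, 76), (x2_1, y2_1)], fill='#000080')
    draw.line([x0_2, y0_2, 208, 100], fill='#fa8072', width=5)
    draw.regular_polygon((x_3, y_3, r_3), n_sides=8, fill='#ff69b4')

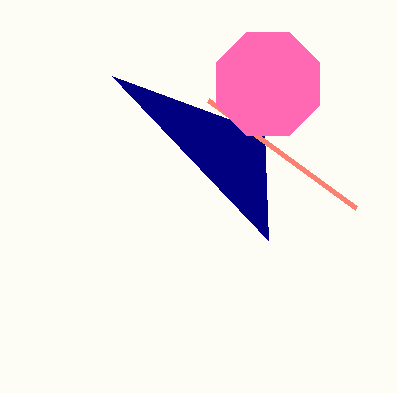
x2_1 = 268
y2_1 = 240
x0_2 = 356
y0_2 = 208
x_3 = 268
y_3 = 84
r_3 = 56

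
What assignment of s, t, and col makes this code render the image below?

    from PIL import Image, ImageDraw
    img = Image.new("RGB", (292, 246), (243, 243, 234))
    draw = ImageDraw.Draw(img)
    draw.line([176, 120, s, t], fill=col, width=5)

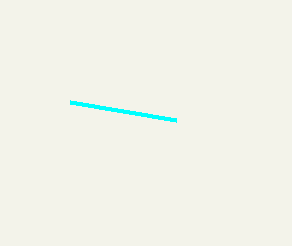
s = 70
t = 102
col = 'cyan'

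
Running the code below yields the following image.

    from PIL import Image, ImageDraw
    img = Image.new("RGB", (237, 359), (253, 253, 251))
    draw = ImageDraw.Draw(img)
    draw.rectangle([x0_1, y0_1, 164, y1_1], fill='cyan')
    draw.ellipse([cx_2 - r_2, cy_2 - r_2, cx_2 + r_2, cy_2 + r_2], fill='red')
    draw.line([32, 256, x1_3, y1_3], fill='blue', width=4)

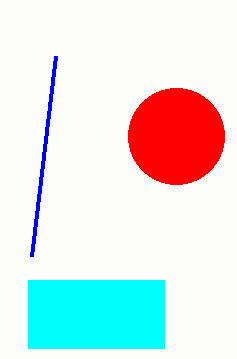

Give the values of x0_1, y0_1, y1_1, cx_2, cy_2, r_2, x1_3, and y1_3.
x0_1 = 28, y0_1 = 280, y1_1 = 348, cx_2 = 176, cy_2 = 136, r_2 = 48, x1_3 = 56, y1_3 = 56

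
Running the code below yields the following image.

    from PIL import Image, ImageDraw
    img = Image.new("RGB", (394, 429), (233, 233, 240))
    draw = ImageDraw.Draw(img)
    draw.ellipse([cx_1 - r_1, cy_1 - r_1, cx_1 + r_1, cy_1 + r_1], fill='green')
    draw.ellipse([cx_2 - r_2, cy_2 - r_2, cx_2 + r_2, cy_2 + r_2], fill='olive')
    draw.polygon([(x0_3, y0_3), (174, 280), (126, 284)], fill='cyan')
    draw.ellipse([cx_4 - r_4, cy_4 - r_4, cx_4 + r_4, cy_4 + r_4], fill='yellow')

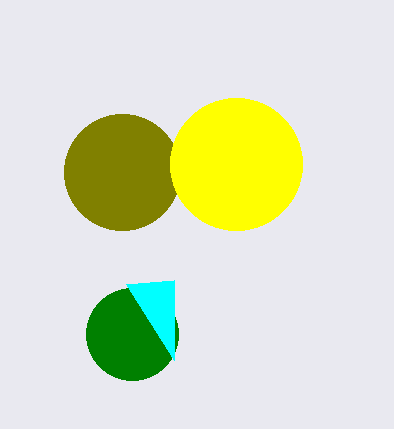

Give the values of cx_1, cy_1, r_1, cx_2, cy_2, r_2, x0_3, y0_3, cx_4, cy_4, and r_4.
cx_1 = 132, cy_1 = 334, r_1 = 46, cx_2 = 122, cy_2 = 172, r_2 = 58, x0_3 = 174, y0_3 = 360, cx_4 = 236, cy_4 = 164, r_4 = 66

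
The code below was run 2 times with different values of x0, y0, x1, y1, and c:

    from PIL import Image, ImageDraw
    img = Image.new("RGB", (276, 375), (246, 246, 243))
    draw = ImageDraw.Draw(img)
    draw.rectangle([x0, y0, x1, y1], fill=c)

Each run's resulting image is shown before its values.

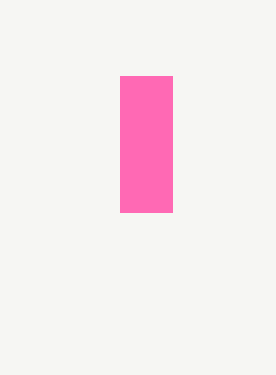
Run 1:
x0 = 120; y0 = 76; x1 = 172; y1 = 212; c = 'hotpink'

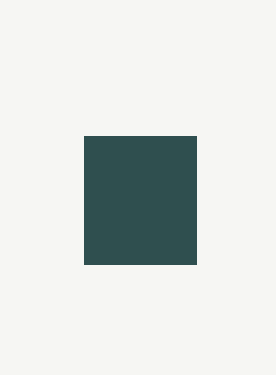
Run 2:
x0 = 84; y0 = 136; x1 = 196; y1 = 264; c = 'darkslategray'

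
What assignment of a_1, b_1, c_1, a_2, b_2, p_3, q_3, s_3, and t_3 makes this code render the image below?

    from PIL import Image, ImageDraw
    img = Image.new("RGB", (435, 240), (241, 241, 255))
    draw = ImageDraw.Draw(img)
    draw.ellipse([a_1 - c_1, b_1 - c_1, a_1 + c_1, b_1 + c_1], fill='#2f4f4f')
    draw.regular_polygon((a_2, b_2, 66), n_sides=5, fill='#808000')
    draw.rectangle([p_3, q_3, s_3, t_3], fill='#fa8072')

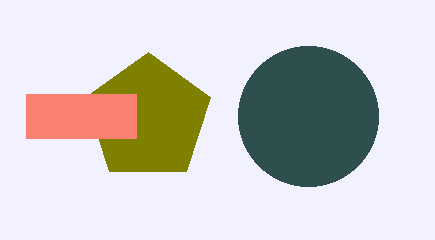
a_1 = 308
b_1 = 116
c_1 = 70
a_2 = 148
b_2 = 118
p_3 = 26
q_3 = 94
s_3 = 136
t_3 = 138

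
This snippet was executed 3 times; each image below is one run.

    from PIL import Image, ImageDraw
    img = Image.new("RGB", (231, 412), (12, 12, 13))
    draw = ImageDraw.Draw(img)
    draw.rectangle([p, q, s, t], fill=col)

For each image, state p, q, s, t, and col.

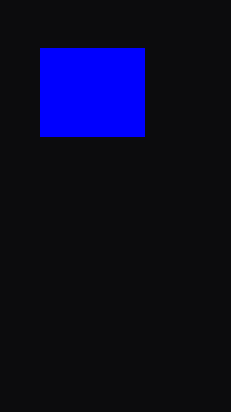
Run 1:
p = 40
q = 48
s = 144
t = 136
col = 'blue'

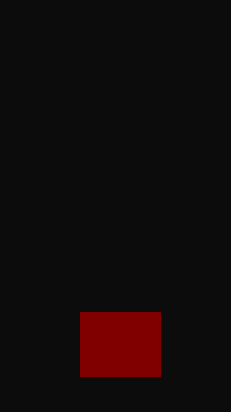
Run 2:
p = 80, q = 312, s = 160, t = 376, col = 'maroon'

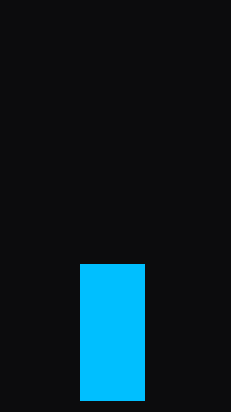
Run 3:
p = 80, q = 264, s = 144, t = 400, col = 'deepskyblue'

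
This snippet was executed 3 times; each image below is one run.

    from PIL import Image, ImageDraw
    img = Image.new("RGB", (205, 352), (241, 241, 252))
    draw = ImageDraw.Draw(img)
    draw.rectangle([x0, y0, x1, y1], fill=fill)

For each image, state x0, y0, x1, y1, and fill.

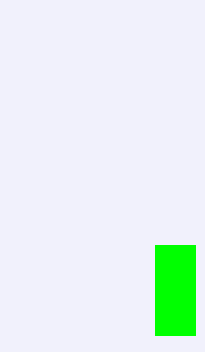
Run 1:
x0 = 155; y0 = 245; x1 = 195; y1 = 335; fill = 'lime'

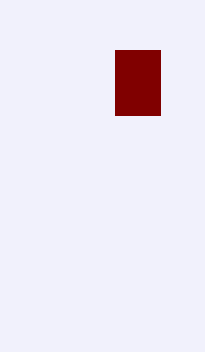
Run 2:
x0 = 115
y0 = 50
x1 = 160
y1 = 115
fill = 'maroon'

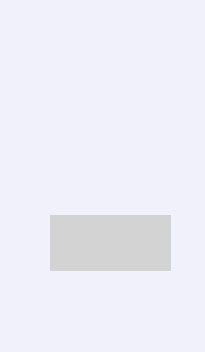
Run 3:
x0 = 50, y0 = 215, x1 = 170, y1 = 270, fill = 'lightgray'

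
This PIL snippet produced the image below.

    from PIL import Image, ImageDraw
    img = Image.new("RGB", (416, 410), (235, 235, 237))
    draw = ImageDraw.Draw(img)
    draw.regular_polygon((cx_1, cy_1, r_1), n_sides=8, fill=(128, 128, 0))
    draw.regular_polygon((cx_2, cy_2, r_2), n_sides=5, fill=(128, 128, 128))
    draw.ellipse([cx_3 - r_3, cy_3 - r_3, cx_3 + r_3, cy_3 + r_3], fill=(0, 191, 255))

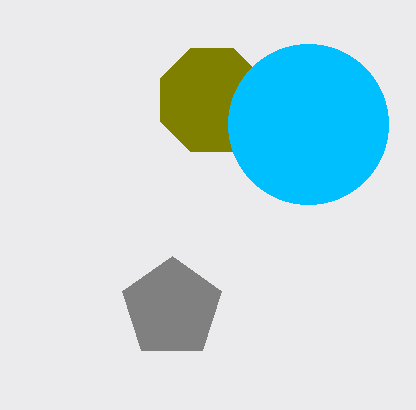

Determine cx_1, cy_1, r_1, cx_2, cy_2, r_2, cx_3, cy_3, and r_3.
cx_1 = 212, cy_1 = 100, r_1 = 56, cx_2 = 172, cy_2 = 308, r_2 = 52, cx_3 = 308, cy_3 = 124, r_3 = 80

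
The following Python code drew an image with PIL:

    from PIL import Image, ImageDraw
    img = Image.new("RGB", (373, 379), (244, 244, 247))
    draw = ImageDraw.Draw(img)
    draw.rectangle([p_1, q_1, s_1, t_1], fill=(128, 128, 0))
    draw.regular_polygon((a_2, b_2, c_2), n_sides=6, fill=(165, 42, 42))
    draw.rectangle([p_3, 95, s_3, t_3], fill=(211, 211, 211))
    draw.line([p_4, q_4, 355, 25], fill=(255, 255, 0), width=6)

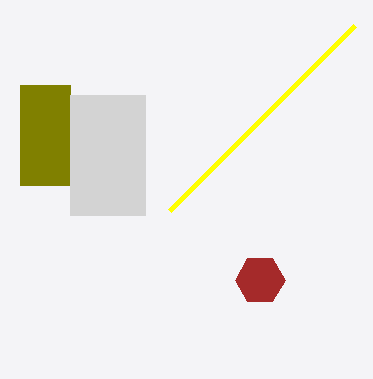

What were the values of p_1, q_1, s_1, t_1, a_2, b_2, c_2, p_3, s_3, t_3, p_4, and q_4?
p_1 = 20; q_1 = 85; s_1 = 70; t_1 = 185; a_2 = 260; b_2 = 280; c_2 = 25; p_3 = 70; s_3 = 145; t_3 = 215; p_4 = 170; q_4 = 210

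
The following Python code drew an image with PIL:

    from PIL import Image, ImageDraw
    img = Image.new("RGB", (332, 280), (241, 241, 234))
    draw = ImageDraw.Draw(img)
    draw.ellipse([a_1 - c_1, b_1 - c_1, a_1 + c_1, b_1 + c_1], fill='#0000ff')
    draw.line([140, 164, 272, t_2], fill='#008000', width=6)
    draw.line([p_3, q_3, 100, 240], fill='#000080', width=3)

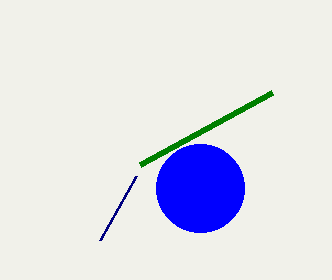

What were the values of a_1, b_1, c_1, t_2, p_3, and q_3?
a_1 = 200
b_1 = 188
c_1 = 44
t_2 = 92
p_3 = 136
q_3 = 176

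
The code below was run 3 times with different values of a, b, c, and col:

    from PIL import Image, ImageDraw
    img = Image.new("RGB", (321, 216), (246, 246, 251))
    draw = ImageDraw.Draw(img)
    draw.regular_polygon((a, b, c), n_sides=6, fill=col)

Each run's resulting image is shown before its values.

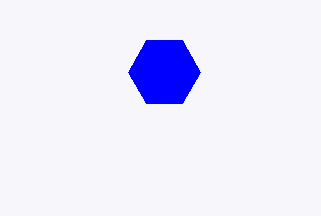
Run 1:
a = 164; b = 72; c = 36; col = 'blue'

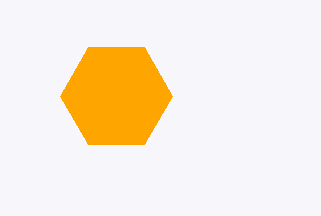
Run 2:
a = 116
b = 96
c = 56
col = 'orange'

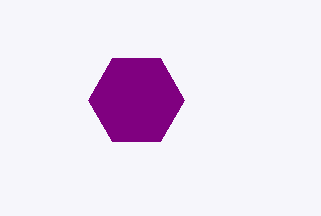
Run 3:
a = 136, b = 100, c = 48, col = 'purple'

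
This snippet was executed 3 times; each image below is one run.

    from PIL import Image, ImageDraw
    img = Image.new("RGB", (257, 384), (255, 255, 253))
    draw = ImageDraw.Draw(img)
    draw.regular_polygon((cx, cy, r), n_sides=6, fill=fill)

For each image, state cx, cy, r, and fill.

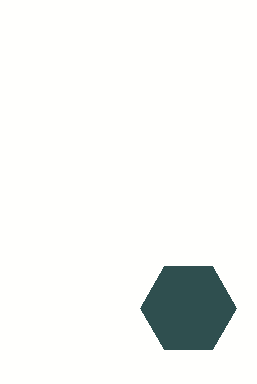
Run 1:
cx = 188, cy = 308, r = 48, fill = 'darkslategray'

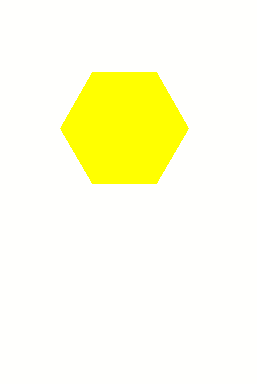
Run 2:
cx = 124; cy = 128; r = 64; fill = 'yellow'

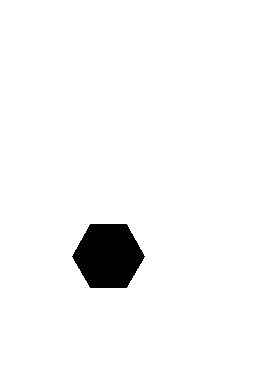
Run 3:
cx = 108; cy = 256; r = 36; fill = 'black'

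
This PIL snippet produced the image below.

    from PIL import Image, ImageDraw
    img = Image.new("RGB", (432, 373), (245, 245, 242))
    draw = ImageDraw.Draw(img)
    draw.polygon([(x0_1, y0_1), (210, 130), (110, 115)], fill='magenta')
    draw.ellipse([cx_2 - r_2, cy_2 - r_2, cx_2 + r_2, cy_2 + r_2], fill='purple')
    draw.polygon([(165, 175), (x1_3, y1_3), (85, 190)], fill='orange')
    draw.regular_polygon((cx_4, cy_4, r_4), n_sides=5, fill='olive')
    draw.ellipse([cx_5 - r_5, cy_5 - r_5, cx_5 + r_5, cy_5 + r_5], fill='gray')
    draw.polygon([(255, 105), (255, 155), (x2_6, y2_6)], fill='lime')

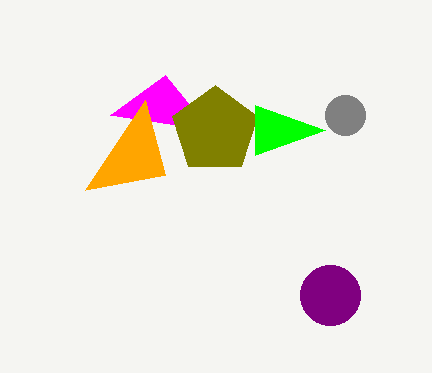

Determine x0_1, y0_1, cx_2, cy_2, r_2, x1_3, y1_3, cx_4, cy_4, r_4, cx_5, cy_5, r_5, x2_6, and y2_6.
x0_1 = 165
y0_1 = 75
cx_2 = 330
cy_2 = 295
r_2 = 30
x1_3 = 145
y1_3 = 100
cx_4 = 215
cy_4 = 130
r_4 = 45
cx_5 = 345
cy_5 = 115
r_5 = 20
x2_6 = 325
y2_6 = 130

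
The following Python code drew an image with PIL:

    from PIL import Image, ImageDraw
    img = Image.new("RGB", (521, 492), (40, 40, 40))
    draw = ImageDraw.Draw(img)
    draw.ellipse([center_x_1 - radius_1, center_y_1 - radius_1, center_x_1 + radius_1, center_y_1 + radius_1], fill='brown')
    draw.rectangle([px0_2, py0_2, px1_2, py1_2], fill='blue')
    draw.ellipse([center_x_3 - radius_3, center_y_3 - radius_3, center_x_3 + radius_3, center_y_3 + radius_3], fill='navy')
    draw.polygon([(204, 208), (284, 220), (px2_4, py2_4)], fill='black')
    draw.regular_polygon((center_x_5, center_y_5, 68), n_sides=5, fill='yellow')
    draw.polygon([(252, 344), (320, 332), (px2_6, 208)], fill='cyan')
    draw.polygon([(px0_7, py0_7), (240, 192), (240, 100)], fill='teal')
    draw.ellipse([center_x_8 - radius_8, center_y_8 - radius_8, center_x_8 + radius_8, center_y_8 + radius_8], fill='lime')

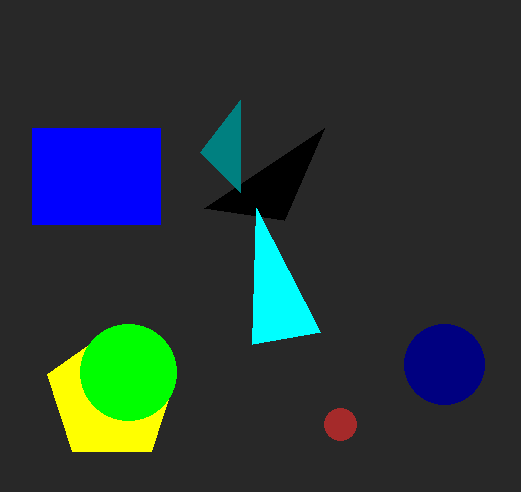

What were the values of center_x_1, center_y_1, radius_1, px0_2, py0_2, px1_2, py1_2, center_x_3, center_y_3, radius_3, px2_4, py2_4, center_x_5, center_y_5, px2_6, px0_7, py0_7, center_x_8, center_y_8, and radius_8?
center_x_1 = 340; center_y_1 = 424; radius_1 = 16; px0_2 = 32; py0_2 = 128; px1_2 = 160; py1_2 = 224; center_x_3 = 444; center_y_3 = 364; radius_3 = 40; px2_4 = 324; py2_4 = 128; center_x_5 = 112; center_y_5 = 396; px2_6 = 256; px0_7 = 200; py0_7 = 152; center_x_8 = 128; center_y_8 = 372; radius_8 = 48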